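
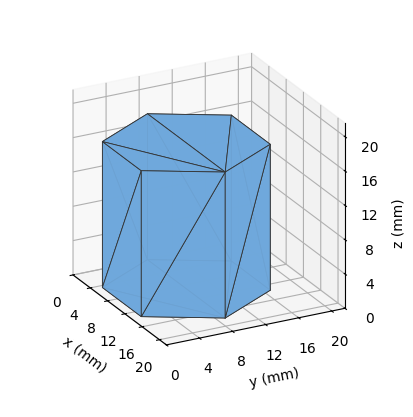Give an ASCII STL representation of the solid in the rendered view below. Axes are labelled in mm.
Reading the render: the shape is a regular 6-sided prism (a cylinder approximated with 6 flat sides), circumscribed radius ≈ 9 mm, height ≈ 17 mm (dimensions read to the nearest mm from the axis ticks). For the STL, each face is triangulated and given an outward normal.

solid part
  facet normal 0.0000 0.0000 -1.0000
    outer loop
      vertex 4.5 16.8 0.0
      vertex 13.5 16.8 0.0
      vertex 18.0 9.0 0.0
    endloop
  endfacet
  facet normal 0.0000 0.0000 -1.0000
    outer loop
      vertex 0.0 9.0 0.0
      vertex 4.5 16.8 0.0
      vertex 18.0 9.0 0.0
    endloop
  endfacet
  facet normal 0.0000 0.0000 -1.0000
    outer loop
      vertex 4.5 1.2 0.0
      vertex 0.0 9.0 0.0
      vertex 18.0 9.0 0.0
    endloop
  endfacet
  facet normal 0.0000 0.0000 -1.0000
    outer loop
      vertex 13.5 1.2 0.0
      vertex 4.5 1.2 0.0
      vertex 18.0 9.0 0.0
    endloop
  endfacet
  facet normal 0.0000 0.0000 1.0000
    outer loop
      vertex 18.0 9.0 17.0
      vertex 13.5 16.8 17.0
      vertex 4.5 16.8 17.0
    endloop
  endfacet
  facet normal 0.0000 0.0000 1.0000
    outer loop
      vertex 18.0 9.0 17.0
      vertex 4.5 16.8 17.0
      vertex 0.0 9.0 17.0
    endloop
  endfacet
  facet normal 0.0000 0.0000 1.0000
    outer loop
      vertex 18.0 9.0 17.0
      vertex 0.0 9.0 17.0
      vertex 4.5 1.2 17.0
    endloop
  endfacet
  facet normal 0.0000 0.0000 1.0000
    outer loop
      vertex 18.0 9.0 17.0
      vertex 4.5 1.2 17.0
      vertex 13.5 1.2 17.0
    endloop
  endfacet
  facet normal 0.8662 0.4997 0.0000
    outer loop
      vertex 18.0 9.0 0.0
      vertex 13.5 16.8 0.0
      vertex 13.5 16.8 17.0
    endloop
  endfacet
  facet normal 0.8662 0.4997 0.0000
    outer loop
      vertex 18.0 9.0 0.0
      vertex 13.5 16.8 17.0
      vertex 18.0 9.0 17.0
    endloop
  endfacet
  facet normal 0.0000 1.0000 0.0000
    outer loop
      vertex 13.5 16.8 0.0
      vertex 4.5 16.8 0.0
      vertex 4.5 16.8 17.0
    endloop
  endfacet
  facet normal 0.0000 1.0000 0.0000
    outer loop
      vertex 13.5 16.8 0.0
      vertex 4.5 16.8 17.0
      vertex 13.5 16.8 17.0
    endloop
  endfacet
  facet normal -0.8662 0.4997 0.0000
    outer loop
      vertex 4.5 16.8 0.0
      vertex 0.0 9.0 0.0
      vertex 0.0 9.0 17.0
    endloop
  endfacet
  facet normal -0.8662 0.4997 0.0000
    outer loop
      vertex 4.5 16.8 0.0
      vertex 0.0 9.0 17.0
      vertex 4.5 16.8 17.0
    endloop
  endfacet
  facet normal -0.8662 -0.4997 0.0000
    outer loop
      vertex 0.0 9.0 0.0
      vertex 4.5 1.2 0.0
      vertex 4.5 1.2 17.0
    endloop
  endfacet
  facet normal -0.8662 -0.4997 0.0000
    outer loop
      vertex 0.0 9.0 0.0
      vertex 4.5 1.2 17.0
      vertex 0.0 9.0 17.0
    endloop
  endfacet
  facet normal 0.0000 -1.0000 0.0000
    outer loop
      vertex 4.5 1.2 0.0
      vertex 13.5 1.2 0.0
      vertex 13.5 1.2 17.0
    endloop
  endfacet
  facet normal 0.0000 -1.0000 0.0000
    outer loop
      vertex 4.5 1.2 0.0
      vertex 13.5 1.2 17.0
      vertex 4.5 1.2 17.0
    endloop
  endfacet
  facet normal 0.8662 -0.4997 0.0000
    outer loop
      vertex 13.5 1.2 0.0
      vertex 18.0 9.0 0.0
      vertex 18.0 9.0 17.0
    endloop
  endfacet
  facet normal 0.8662 -0.4997 0.0000
    outer loop
      vertex 13.5 1.2 0.0
      vertex 18.0 9.0 17.0
      vertex 13.5 1.2 17.0
    endloop
  endfacet
endsolid part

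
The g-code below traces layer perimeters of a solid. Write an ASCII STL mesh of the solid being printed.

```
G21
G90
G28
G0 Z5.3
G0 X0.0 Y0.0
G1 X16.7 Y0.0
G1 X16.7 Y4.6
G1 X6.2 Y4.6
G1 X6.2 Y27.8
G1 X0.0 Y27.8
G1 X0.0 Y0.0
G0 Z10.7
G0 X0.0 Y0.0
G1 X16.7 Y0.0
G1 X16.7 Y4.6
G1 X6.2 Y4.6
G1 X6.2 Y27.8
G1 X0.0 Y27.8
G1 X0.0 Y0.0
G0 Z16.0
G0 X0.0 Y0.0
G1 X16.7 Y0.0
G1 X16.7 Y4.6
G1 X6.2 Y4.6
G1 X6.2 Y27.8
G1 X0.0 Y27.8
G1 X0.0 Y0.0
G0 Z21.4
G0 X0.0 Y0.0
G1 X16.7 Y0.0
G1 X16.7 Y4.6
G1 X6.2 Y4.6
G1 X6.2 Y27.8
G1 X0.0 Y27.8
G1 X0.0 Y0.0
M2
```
solid part
  facet normal 0.0000 0.0000 -1.0000
    outer loop
      vertex 16.7 4.6 0.0
      vertex 16.7 0.0 0.0
      vertex 0.0 0.0 0.0
    endloop
  endfacet
  facet normal 0.0000 0.0000 -1.0000
    outer loop
      vertex 6.2 4.6 0.0
      vertex 16.7 4.6 0.0
      vertex 0.0 0.0 0.0
    endloop
  endfacet
  facet normal 0.0000 0.0000 -1.0000
    outer loop
      vertex 6.2 27.8 0.0
      vertex 6.2 4.6 0.0
      vertex 0.0 0.0 0.0
    endloop
  endfacet
  facet normal 0.0000 0.0000 -1.0000
    outer loop
      vertex 0.0 27.8 0.0
      vertex 6.2 27.8 0.0
      vertex 0.0 0.0 0.0
    endloop
  endfacet
  facet normal 0.0000 0.0000 1.0000
    outer loop
      vertex 0.0 0.0 21.4
      vertex 16.7 0.0 21.4
      vertex 16.7 4.6 21.4
    endloop
  endfacet
  facet normal 0.0000 0.0000 1.0000
    outer loop
      vertex 0.0 0.0 21.4
      vertex 16.7 4.6 21.4
      vertex 6.2 4.6 21.4
    endloop
  endfacet
  facet normal 0.0000 0.0000 1.0000
    outer loop
      vertex 0.0 0.0 21.4
      vertex 6.2 4.6 21.4
      vertex 6.2 27.8 21.4
    endloop
  endfacet
  facet normal 0.0000 0.0000 1.0000
    outer loop
      vertex 0.0 0.0 21.4
      vertex 6.2 27.8 21.4
      vertex 0.0 27.8 21.4
    endloop
  endfacet
  facet normal 0.0000 -1.0000 0.0000
    outer loop
      vertex 0.0 0.0 0.0
      vertex 16.7 0.0 0.0
      vertex 16.7 0.0 21.4
    endloop
  endfacet
  facet normal 0.0000 -1.0000 0.0000
    outer loop
      vertex 0.0 0.0 0.0
      vertex 16.7 0.0 21.4
      vertex 0.0 0.0 21.4
    endloop
  endfacet
  facet normal 1.0000 0.0000 0.0000
    outer loop
      vertex 16.7 0.0 0.0
      vertex 16.7 4.6 0.0
      vertex 16.7 4.6 21.4
    endloop
  endfacet
  facet normal 1.0000 0.0000 0.0000
    outer loop
      vertex 16.7 0.0 0.0
      vertex 16.7 4.6 21.4
      vertex 16.7 0.0 21.4
    endloop
  endfacet
  facet normal 0.0000 1.0000 0.0000
    outer loop
      vertex 16.7 4.6 0.0
      vertex 6.2 4.6 0.0
      vertex 6.2 4.6 21.4
    endloop
  endfacet
  facet normal 0.0000 1.0000 0.0000
    outer loop
      vertex 16.7 4.6 0.0
      vertex 6.2 4.6 21.4
      vertex 16.7 4.6 21.4
    endloop
  endfacet
  facet normal 1.0000 0.0000 0.0000
    outer loop
      vertex 6.2 4.6 0.0
      vertex 6.2 27.8 0.0
      vertex 6.2 27.8 21.4
    endloop
  endfacet
  facet normal 1.0000 0.0000 0.0000
    outer loop
      vertex 6.2 4.6 0.0
      vertex 6.2 27.8 21.4
      vertex 6.2 4.6 21.4
    endloop
  endfacet
  facet normal 0.0000 1.0000 0.0000
    outer loop
      vertex 6.2 27.8 0.0
      vertex 0.0 27.8 0.0
      vertex 0.0 27.8 21.4
    endloop
  endfacet
  facet normal 0.0000 1.0000 0.0000
    outer loop
      vertex 6.2 27.8 0.0
      vertex 0.0 27.8 21.4
      vertex 6.2 27.8 21.4
    endloop
  endfacet
  facet normal -1.0000 0.0000 0.0000
    outer loop
      vertex 0.0 27.8 0.0
      vertex 0.0 0.0 0.0
      vertex 0.0 0.0 21.4
    endloop
  endfacet
  facet normal -1.0000 0.0000 0.0000
    outer loop
      vertex 0.0 27.8 0.0
      vertex 0.0 0.0 21.4
      vertex 0.0 27.8 21.4
    endloop
  endfacet
endsolid part

The G0 Z moves step by Δz≈5.3 mm. Every layer's G1 loop is the same polygon, so the solid is a straight extrusion of it from z=0 to z≈21.4. Closing with flat bottom and top caps and triangulating gives 20 facets — an L-shaped prism: outer 16.7 × 27.8 mm, arm thicknesses ≈ 4.6 mm (horizontal) and 6.2 mm (vertical), extruded 21.4 mm in z.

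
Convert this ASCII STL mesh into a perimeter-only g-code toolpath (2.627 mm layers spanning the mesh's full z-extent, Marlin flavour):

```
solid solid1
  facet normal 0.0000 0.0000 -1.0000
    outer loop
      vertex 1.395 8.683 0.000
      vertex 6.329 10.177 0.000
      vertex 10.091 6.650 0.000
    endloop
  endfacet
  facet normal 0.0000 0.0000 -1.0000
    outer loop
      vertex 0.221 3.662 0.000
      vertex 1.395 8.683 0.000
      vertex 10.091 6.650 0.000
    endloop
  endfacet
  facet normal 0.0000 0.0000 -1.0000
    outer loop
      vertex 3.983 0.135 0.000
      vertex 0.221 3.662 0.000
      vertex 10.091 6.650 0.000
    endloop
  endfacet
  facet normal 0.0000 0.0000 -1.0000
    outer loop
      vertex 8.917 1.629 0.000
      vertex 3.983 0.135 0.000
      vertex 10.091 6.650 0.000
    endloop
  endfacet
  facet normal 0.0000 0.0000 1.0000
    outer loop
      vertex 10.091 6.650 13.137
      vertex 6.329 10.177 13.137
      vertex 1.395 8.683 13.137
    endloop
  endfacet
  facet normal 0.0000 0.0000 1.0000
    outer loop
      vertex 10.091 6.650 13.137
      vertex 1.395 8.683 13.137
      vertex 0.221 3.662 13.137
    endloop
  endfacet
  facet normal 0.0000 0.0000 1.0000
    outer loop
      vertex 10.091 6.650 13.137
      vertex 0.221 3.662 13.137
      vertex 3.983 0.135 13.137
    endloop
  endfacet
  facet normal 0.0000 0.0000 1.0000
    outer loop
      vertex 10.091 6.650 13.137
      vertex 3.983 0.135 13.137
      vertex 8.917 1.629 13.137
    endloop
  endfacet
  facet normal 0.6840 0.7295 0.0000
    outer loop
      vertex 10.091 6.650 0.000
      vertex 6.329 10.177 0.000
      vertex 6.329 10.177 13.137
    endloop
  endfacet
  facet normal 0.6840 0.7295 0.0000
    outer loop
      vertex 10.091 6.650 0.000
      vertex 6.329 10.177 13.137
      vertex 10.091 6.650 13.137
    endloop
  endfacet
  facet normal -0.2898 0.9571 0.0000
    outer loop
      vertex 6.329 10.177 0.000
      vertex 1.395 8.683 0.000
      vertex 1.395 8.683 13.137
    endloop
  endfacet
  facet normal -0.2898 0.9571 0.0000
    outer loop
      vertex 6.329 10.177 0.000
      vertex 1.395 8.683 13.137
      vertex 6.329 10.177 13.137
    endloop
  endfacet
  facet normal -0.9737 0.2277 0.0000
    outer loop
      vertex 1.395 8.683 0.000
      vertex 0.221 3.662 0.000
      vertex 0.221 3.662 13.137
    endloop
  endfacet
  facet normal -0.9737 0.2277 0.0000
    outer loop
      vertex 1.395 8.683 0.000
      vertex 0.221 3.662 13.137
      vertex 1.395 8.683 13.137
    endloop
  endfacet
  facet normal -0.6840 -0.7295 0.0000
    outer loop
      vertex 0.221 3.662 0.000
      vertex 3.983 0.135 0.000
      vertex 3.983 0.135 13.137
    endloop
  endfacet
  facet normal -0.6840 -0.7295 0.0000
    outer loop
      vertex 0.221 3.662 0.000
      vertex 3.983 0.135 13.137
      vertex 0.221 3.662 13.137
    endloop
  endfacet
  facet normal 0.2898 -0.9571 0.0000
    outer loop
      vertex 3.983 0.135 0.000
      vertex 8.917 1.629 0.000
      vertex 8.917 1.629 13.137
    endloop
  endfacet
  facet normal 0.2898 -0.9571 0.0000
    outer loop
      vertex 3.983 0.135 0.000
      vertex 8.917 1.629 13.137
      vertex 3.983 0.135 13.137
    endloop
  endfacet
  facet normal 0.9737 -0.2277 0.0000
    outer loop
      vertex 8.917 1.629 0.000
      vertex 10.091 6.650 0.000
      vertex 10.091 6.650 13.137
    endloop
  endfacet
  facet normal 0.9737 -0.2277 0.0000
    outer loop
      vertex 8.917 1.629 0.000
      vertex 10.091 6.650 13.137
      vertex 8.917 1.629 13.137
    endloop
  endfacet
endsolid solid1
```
; perimeter-only toolpath
G21 ; units = mm
G90 ; absolute positioning
G28 ; home
; layer 1
G0 Z2.627
G0 X10.091 Y6.650
G1 X6.329 Y10.177
G1 X1.395 Y8.683
G1 X0.221 Y3.662
G1 X3.983 Y0.135
G1 X8.917 Y1.629
G1 X10.091 Y6.650
; layer 2
G0 Z5.255
G0 X10.091 Y6.650
G1 X6.329 Y10.177
G1 X1.395 Y8.683
G1 X0.221 Y3.662
G1 X3.983 Y0.135
G1 X8.917 Y1.629
G1 X10.091 Y6.650
; layer 3
G0 Z7.882
G0 X10.091 Y6.650
G1 X6.329 Y10.177
G1 X1.395 Y8.683
G1 X0.221 Y3.662
G1 X3.983 Y0.135
G1 X8.917 Y1.629
G1 X10.091 Y6.650
; layer 4
G0 Z10.510
G0 X10.091 Y6.650
G1 X6.329 Y10.177
G1 X1.395 Y8.683
G1 X0.221 Y3.662
G1 X3.983 Y0.135
G1 X8.917 Y1.629
G1 X10.091 Y6.650
; layer 5
G0 Z13.137
G0 X10.091 Y6.650
G1 X6.329 Y10.177
G1 X1.395 Y8.683
G1 X0.221 Y3.662
G1 X3.983 Y0.135
G1 X8.917 Y1.629
G1 X10.091 Y6.650
M2 ; end

The solid is a regular 6-sided prism (a cylinder approximated with 6 flat sides), circumscribed radius ≈ 5.16 mm, height ≈ 13.1 mm. Slicing at Δz = 2.627 mm — 5 equal slices spanning the solid's height, so layer i sits at z = i·h/5 — gives 5 non-empty perimeters. Each is a 6-segment closed polygon; G0 lifts to the layer z and rapids to the start vertex, then G1 traces the edges.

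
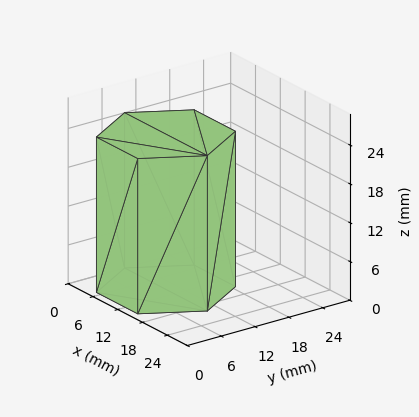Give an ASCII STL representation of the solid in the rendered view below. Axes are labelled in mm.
Reading the render: the shape is a regular 6-sided prism (a cylinder approximated with 6 flat sides), circumscribed radius ≈ 10 mm, height ≈ 24 mm (dimensions read to the nearest mm from the axis ticks). For the STL, each face is triangulated and given an outward normal.

solid part
  facet normal 0.0000 0.0000 -1.0000
    outer loop
      vertex 5.00 18.66 0.00
      vertex 15.00 18.66 0.00
      vertex 20.00 10.00 0.00
    endloop
  endfacet
  facet normal 0.0000 0.0000 -1.0000
    outer loop
      vertex 0.00 10.00 0.00
      vertex 5.00 18.66 0.00
      vertex 20.00 10.00 0.00
    endloop
  endfacet
  facet normal 0.0000 0.0000 -1.0000
    outer loop
      vertex 5.00 1.34 0.00
      vertex 0.00 10.00 0.00
      vertex 20.00 10.00 0.00
    endloop
  endfacet
  facet normal 0.0000 0.0000 -1.0000
    outer loop
      vertex 15.00 1.34 0.00
      vertex 5.00 1.34 0.00
      vertex 20.00 10.00 0.00
    endloop
  endfacet
  facet normal 0.0000 0.0000 1.0000
    outer loop
      vertex 20.00 10.00 24.00
      vertex 15.00 18.66 24.00
      vertex 5.00 18.66 24.00
    endloop
  endfacet
  facet normal 0.0000 0.0000 1.0000
    outer loop
      vertex 20.00 10.00 24.00
      vertex 5.00 18.66 24.00
      vertex 0.00 10.00 24.00
    endloop
  endfacet
  facet normal 0.0000 0.0000 1.0000
    outer loop
      vertex 20.00 10.00 24.00
      vertex 0.00 10.00 24.00
      vertex 5.00 1.34 24.00
    endloop
  endfacet
  facet normal 0.0000 0.0000 1.0000
    outer loop
      vertex 20.00 10.00 24.00
      vertex 5.00 1.34 24.00
      vertex 15.00 1.34 24.00
    endloop
  endfacet
  facet normal 0.8660 0.5000 0.0000
    outer loop
      vertex 20.00 10.00 0.00
      vertex 15.00 18.66 0.00
      vertex 15.00 18.66 24.00
    endloop
  endfacet
  facet normal 0.8660 0.5000 0.0000
    outer loop
      vertex 20.00 10.00 0.00
      vertex 15.00 18.66 24.00
      vertex 20.00 10.00 24.00
    endloop
  endfacet
  facet normal 0.0000 1.0000 0.0000
    outer loop
      vertex 15.00 18.66 0.00
      vertex 5.00 18.66 0.00
      vertex 5.00 18.66 24.00
    endloop
  endfacet
  facet normal 0.0000 1.0000 0.0000
    outer loop
      vertex 15.00 18.66 0.00
      vertex 5.00 18.66 24.00
      vertex 15.00 18.66 24.00
    endloop
  endfacet
  facet normal -0.8660 0.5000 0.0000
    outer loop
      vertex 5.00 18.66 0.00
      vertex 0.00 10.00 0.00
      vertex 0.00 10.00 24.00
    endloop
  endfacet
  facet normal -0.8660 0.5000 0.0000
    outer loop
      vertex 5.00 18.66 0.00
      vertex 0.00 10.00 24.00
      vertex 5.00 18.66 24.00
    endloop
  endfacet
  facet normal -0.8660 -0.5000 0.0000
    outer loop
      vertex 0.00 10.00 0.00
      vertex 5.00 1.34 0.00
      vertex 5.00 1.34 24.00
    endloop
  endfacet
  facet normal -0.8660 -0.5000 0.0000
    outer loop
      vertex 0.00 10.00 0.00
      vertex 5.00 1.34 24.00
      vertex 0.00 10.00 24.00
    endloop
  endfacet
  facet normal 0.0000 -1.0000 0.0000
    outer loop
      vertex 5.00 1.34 0.00
      vertex 15.00 1.34 0.00
      vertex 15.00 1.34 24.00
    endloop
  endfacet
  facet normal 0.0000 -1.0000 0.0000
    outer loop
      vertex 5.00 1.34 0.00
      vertex 15.00 1.34 24.00
      vertex 5.00 1.34 24.00
    endloop
  endfacet
  facet normal 0.8660 -0.5000 0.0000
    outer loop
      vertex 15.00 1.34 0.00
      vertex 20.00 10.00 0.00
      vertex 20.00 10.00 24.00
    endloop
  endfacet
  facet normal 0.8660 -0.5000 0.0000
    outer loop
      vertex 15.00 1.34 0.00
      vertex 20.00 10.00 24.00
      vertex 15.00 1.34 24.00
    endloop
  endfacet
endsolid part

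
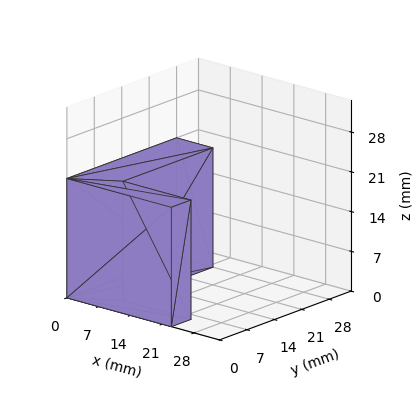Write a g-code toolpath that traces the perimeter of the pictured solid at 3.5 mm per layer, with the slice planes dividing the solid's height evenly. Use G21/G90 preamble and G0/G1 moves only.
Reading the render: the shape is an L-shaped prism: outer 23 × 28 mm, arm thicknesses ≈ 5 mm (horizontal) and 8 mm (vertical), extruded 21 mm in z (dimensions read to the nearest mm from the axis ticks). For the g-code, the solid's height is divided into equal slices at the stated Δz and each level perimeter traced with G1 moves after a G0 lift.

; perimeter-only toolpath
G21 ; units = mm
G90 ; absolute positioning
G28 ; home
; layer 1
G0 Z3.5
G0 X0.0 Y0.0
G1 X23.0 Y0.0
G1 X23.0 Y5.0
G1 X8.0 Y5.0
G1 X8.0 Y28.0
G1 X0.0 Y28.0
G1 X0.0 Y0.0
; layer 2
G0 Z7.0
G0 X0.0 Y0.0
G1 X23.0 Y0.0
G1 X23.0 Y5.0
G1 X8.0 Y5.0
G1 X8.0 Y28.0
G1 X0.0 Y28.0
G1 X0.0 Y0.0
; layer 3
G0 Z10.5
G0 X0.0 Y0.0
G1 X23.0 Y0.0
G1 X23.0 Y5.0
G1 X8.0 Y5.0
G1 X8.0 Y28.0
G1 X0.0 Y28.0
G1 X0.0 Y0.0
; layer 4
G0 Z14.0
G0 X0.0 Y0.0
G1 X23.0 Y0.0
G1 X23.0 Y5.0
G1 X8.0 Y5.0
G1 X8.0 Y28.0
G1 X0.0 Y28.0
G1 X0.0 Y0.0
; layer 5
G0 Z17.5
G0 X0.0 Y0.0
G1 X23.0 Y0.0
G1 X23.0 Y5.0
G1 X8.0 Y5.0
G1 X8.0 Y28.0
G1 X0.0 Y28.0
G1 X0.0 Y0.0
; layer 6
G0 Z21.0
G0 X0.0 Y0.0
G1 X23.0 Y0.0
G1 X23.0 Y5.0
G1 X8.0 Y5.0
G1 X8.0 Y28.0
G1 X0.0 Y28.0
G1 X0.0 Y0.0
M2 ; end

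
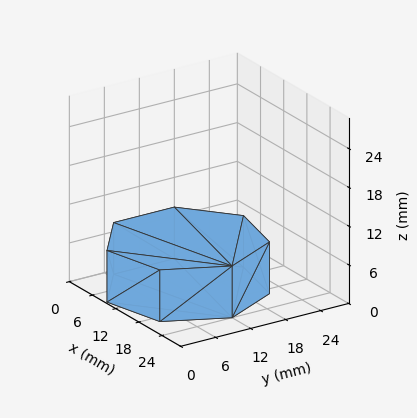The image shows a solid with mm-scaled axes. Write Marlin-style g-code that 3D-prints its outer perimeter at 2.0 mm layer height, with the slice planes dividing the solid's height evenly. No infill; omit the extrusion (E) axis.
Reading the render: the shape is a regular 7-sided prism (a cylinder approximated with 7 flat sides), circumscribed radius ≈ 12 mm, height ≈ 8 mm (dimensions read to the nearest mm from the axis ticks). For the g-code, the solid's height is divided into equal slices at the stated Δz and each level perimeter traced with G1 moves after a G0 lift.

; perimeter-only toolpath
G21 ; units = mm
G90 ; absolute positioning
G28 ; home
; layer 1
G0 Z2.0
G0 X24.0 Y12.0
G1 X19.5 Y21.4
G1 X9.3 Y23.7
G1 X1.2 Y17.2
G1 X1.2 Y6.8
G1 X9.3 Y0.3
G1 X19.5 Y2.6
G1 X24.0 Y12.0
; layer 2
G0 Z4.0
G0 X24.0 Y12.0
G1 X19.5 Y21.4
G1 X9.3 Y23.7
G1 X1.2 Y17.2
G1 X1.2 Y6.8
G1 X9.3 Y0.3
G1 X19.5 Y2.6
G1 X24.0 Y12.0
; layer 3
G0 Z6.0
G0 X24.0 Y12.0
G1 X19.5 Y21.4
G1 X9.3 Y23.7
G1 X1.2 Y17.2
G1 X1.2 Y6.8
G1 X9.3 Y0.3
G1 X19.5 Y2.6
G1 X24.0 Y12.0
; layer 4
G0 Z8.0
G0 X24.0 Y12.0
G1 X19.5 Y21.4
G1 X9.3 Y23.7
G1 X1.2 Y17.2
G1 X1.2 Y6.8
G1 X9.3 Y0.3
G1 X19.5 Y2.6
G1 X24.0 Y12.0
M2 ; end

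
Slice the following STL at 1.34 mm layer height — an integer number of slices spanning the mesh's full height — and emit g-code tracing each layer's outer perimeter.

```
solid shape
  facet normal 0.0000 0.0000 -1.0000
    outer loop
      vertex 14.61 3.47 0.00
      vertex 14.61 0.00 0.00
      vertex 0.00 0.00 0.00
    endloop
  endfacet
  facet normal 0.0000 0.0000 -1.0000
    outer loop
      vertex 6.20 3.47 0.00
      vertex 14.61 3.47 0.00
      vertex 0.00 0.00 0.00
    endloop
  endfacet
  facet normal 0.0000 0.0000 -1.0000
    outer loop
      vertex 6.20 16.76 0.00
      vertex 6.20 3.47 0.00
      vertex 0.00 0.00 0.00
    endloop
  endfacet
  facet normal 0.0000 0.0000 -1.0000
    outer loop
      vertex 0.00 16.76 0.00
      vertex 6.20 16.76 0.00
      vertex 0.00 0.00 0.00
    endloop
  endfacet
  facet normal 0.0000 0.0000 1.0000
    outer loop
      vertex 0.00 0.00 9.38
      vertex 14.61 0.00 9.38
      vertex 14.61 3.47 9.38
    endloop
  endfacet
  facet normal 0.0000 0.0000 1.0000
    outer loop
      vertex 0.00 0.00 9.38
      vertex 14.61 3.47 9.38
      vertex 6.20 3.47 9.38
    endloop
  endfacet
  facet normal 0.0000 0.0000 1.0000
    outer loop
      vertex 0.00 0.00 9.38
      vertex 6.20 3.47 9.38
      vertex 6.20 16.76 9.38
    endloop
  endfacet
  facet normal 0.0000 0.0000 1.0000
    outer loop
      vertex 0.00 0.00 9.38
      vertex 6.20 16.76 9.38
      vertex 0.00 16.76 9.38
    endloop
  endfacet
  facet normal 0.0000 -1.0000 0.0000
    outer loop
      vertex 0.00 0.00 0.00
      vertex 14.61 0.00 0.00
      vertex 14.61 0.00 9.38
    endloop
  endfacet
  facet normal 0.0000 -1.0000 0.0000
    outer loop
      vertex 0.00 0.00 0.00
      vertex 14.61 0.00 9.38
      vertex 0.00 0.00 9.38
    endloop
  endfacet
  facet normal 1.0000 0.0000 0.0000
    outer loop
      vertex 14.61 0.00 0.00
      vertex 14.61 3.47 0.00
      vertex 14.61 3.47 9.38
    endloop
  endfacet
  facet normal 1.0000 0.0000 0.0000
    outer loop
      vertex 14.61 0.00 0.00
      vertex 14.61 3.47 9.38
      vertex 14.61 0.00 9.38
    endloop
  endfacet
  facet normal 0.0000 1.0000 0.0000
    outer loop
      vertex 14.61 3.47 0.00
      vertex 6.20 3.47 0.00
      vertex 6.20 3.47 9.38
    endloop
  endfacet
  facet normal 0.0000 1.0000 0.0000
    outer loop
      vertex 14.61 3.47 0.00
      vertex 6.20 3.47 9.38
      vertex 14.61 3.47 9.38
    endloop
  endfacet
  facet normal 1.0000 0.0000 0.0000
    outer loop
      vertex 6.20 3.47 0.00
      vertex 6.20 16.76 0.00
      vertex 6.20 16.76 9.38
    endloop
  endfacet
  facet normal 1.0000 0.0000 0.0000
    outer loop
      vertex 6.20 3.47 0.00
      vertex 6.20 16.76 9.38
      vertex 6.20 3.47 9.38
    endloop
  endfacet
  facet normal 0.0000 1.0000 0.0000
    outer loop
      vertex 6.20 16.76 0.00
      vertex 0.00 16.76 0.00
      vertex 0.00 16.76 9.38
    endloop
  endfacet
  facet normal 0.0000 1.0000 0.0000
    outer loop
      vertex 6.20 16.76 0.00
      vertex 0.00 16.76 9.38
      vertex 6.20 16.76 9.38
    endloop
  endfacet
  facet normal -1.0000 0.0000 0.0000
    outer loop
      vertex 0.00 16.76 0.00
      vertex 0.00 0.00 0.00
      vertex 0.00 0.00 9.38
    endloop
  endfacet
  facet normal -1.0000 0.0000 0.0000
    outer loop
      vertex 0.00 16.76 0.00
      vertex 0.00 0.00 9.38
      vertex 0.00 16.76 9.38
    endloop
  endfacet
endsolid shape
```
; perimeter-only toolpath
G21 ; units = mm
G90 ; absolute positioning
G28 ; home
; layer 1
G0 Z1.34
G0 X0.00 Y0.00
G1 X14.61 Y0.00
G1 X14.61 Y3.47
G1 X6.20 Y3.47
G1 X6.20 Y16.76
G1 X0.00 Y16.76
G1 X0.00 Y0.00
; layer 2
G0 Z2.68
G0 X0.00 Y0.00
G1 X14.61 Y0.00
G1 X14.61 Y3.47
G1 X6.20 Y3.47
G1 X6.20 Y16.76
G1 X0.00 Y16.76
G1 X0.00 Y0.00
; layer 3
G0 Z4.02
G0 X0.00 Y0.00
G1 X14.61 Y0.00
G1 X14.61 Y3.47
G1 X6.20 Y3.47
G1 X6.20 Y16.76
G1 X0.00 Y16.76
G1 X0.00 Y0.00
; layer 4
G0 Z5.36
G0 X0.00 Y0.00
G1 X14.61 Y0.00
G1 X14.61 Y3.47
G1 X6.20 Y3.47
G1 X6.20 Y16.76
G1 X0.00 Y16.76
G1 X0.00 Y0.00
; layer 5
G0 Z6.70
G0 X0.00 Y0.00
G1 X14.61 Y0.00
G1 X14.61 Y3.47
G1 X6.20 Y3.47
G1 X6.20 Y16.76
G1 X0.00 Y16.76
G1 X0.00 Y0.00
; layer 6
G0 Z8.04
G0 X0.00 Y0.00
G1 X14.61 Y0.00
G1 X14.61 Y3.47
G1 X6.20 Y3.47
G1 X6.20 Y16.76
G1 X0.00 Y16.76
G1 X0.00 Y0.00
; layer 7
G0 Z9.38
G0 X0.00 Y0.00
G1 X14.61 Y0.00
G1 X14.61 Y3.47
G1 X6.20 Y3.47
G1 X6.20 Y16.76
G1 X0.00 Y16.76
G1 X0.00 Y0.00
M2 ; end

The solid is an L-shaped prism: outer 14.6 × 16.8 mm, arm thicknesses ≈ 3.47 mm (horizontal) and 6.2 mm (vertical), extruded 9.38 mm in z. Slicing at Δz = 1.34 mm — 7 equal slices spanning the solid's height, so layer i sits at z = i·h/7 — gives 7 non-empty perimeters. Each is a 6-segment closed polygon; G0 lifts to the layer z and rapids to the start vertex, then G1 traces the edges.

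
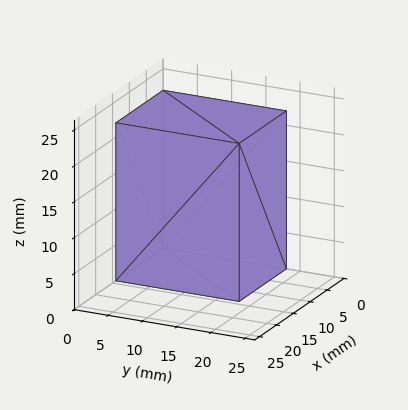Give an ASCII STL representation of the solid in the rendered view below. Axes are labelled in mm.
Reading the render: the shape is a rectangular box, roughly 14 × 18 mm footprint and 22 mm tall (dimensions read to the nearest mm from the axis ticks). For the STL, each face is triangulated and given an outward normal.

solid part
  facet normal 0.0000 0.0000 -1.0000
    outer loop
      vertex 14.0 18.0 0.0
      vertex 14.0 0.0 0.0
      vertex 0.0 0.0 0.0
    endloop
  endfacet
  facet normal 0.0000 0.0000 -1.0000
    outer loop
      vertex 0.0 18.0 0.0
      vertex 14.0 18.0 0.0
      vertex 0.0 0.0 0.0
    endloop
  endfacet
  facet normal 0.0000 0.0000 1.0000
    outer loop
      vertex 0.0 0.0 22.0
      vertex 14.0 0.0 22.0
      vertex 14.0 18.0 22.0
    endloop
  endfacet
  facet normal 0.0000 0.0000 1.0000
    outer loop
      vertex 0.0 0.0 22.0
      vertex 14.0 18.0 22.0
      vertex 0.0 18.0 22.0
    endloop
  endfacet
  facet normal 0.0000 -1.0000 0.0000
    outer loop
      vertex 0.0 0.0 0.0
      vertex 14.0 0.0 0.0
      vertex 14.0 0.0 22.0
    endloop
  endfacet
  facet normal 0.0000 -1.0000 0.0000
    outer loop
      vertex 0.0 0.0 0.0
      vertex 14.0 0.0 22.0
      vertex 0.0 0.0 22.0
    endloop
  endfacet
  facet normal 0.0000 1.0000 0.0000
    outer loop
      vertex 14.0 18.0 22.0
      vertex 14.0 18.0 0.0
      vertex 0.0 18.0 0.0
    endloop
  endfacet
  facet normal 0.0000 1.0000 0.0000
    outer loop
      vertex 0.0 18.0 22.0
      vertex 14.0 18.0 22.0
      vertex 0.0 18.0 0.0
    endloop
  endfacet
  facet normal -1.0000 0.0000 0.0000
    outer loop
      vertex 0.0 18.0 22.0
      vertex 0.0 18.0 0.0
      vertex 0.0 0.0 0.0
    endloop
  endfacet
  facet normal -1.0000 0.0000 0.0000
    outer loop
      vertex 0.0 0.0 22.0
      vertex 0.0 18.0 22.0
      vertex 0.0 0.0 0.0
    endloop
  endfacet
  facet normal 1.0000 0.0000 0.0000
    outer loop
      vertex 14.0 0.0 0.0
      vertex 14.0 18.0 0.0
      vertex 14.0 18.0 22.0
    endloop
  endfacet
  facet normal 1.0000 0.0000 0.0000
    outer loop
      vertex 14.0 0.0 0.0
      vertex 14.0 18.0 22.0
      vertex 14.0 0.0 22.0
    endloop
  endfacet
endsolid part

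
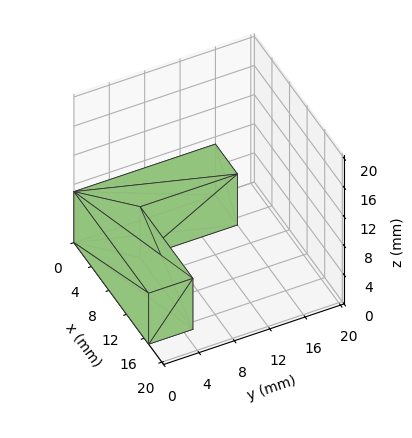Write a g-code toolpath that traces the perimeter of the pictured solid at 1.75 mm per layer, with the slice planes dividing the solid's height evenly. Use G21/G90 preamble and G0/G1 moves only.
Reading the render: the shape is an L-shaped prism: outer 17 × 16 mm, arm thicknesses ≈ 5 mm (horizontal) and 5 mm (vertical), extruded 7 mm in z (dimensions read to the nearest mm from the axis ticks). For the g-code, the solid's height is divided into equal slices at the stated Δz and each level perimeter traced with G1 moves after a G0 lift.

; perimeter-only toolpath
G21 ; units = mm
G90 ; absolute positioning
G28 ; home
; layer 1
G0 Z1.75
G0 X0.00 Y0.00
G1 X17.00 Y0.00
G1 X17.00 Y5.00
G1 X5.00 Y5.00
G1 X5.00 Y16.00
G1 X0.00 Y16.00
G1 X0.00 Y0.00
; layer 2
G0 Z3.50
G0 X0.00 Y0.00
G1 X17.00 Y0.00
G1 X17.00 Y5.00
G1 X5.00 Y5.00
G1 X5.00 Y16.00
G1 X0.00 Y16.00
G1 X0.00 Y0.00
; layer 3
G0 Z5.25
G0 X0.00 Y0.00
G1 X17.00 Y0.00
G1 X17.00 Y5.00
G1 X5.00 Y5.00
G1 X5.00 Y16.00
G1 X0.00 Y16.00
G1 X0.00 Y0.00
; layer 4
G0 Z7.00
G0 X0.00 Y0.00
G1 X17.00 Y0.00
G1 X17.00 Y5.00
G1 X5.00 Y5.00
G1 X5.00 Y16.00
G1 X0.00 Y16.00
G1 X0.00 Y0.00
M2 ; end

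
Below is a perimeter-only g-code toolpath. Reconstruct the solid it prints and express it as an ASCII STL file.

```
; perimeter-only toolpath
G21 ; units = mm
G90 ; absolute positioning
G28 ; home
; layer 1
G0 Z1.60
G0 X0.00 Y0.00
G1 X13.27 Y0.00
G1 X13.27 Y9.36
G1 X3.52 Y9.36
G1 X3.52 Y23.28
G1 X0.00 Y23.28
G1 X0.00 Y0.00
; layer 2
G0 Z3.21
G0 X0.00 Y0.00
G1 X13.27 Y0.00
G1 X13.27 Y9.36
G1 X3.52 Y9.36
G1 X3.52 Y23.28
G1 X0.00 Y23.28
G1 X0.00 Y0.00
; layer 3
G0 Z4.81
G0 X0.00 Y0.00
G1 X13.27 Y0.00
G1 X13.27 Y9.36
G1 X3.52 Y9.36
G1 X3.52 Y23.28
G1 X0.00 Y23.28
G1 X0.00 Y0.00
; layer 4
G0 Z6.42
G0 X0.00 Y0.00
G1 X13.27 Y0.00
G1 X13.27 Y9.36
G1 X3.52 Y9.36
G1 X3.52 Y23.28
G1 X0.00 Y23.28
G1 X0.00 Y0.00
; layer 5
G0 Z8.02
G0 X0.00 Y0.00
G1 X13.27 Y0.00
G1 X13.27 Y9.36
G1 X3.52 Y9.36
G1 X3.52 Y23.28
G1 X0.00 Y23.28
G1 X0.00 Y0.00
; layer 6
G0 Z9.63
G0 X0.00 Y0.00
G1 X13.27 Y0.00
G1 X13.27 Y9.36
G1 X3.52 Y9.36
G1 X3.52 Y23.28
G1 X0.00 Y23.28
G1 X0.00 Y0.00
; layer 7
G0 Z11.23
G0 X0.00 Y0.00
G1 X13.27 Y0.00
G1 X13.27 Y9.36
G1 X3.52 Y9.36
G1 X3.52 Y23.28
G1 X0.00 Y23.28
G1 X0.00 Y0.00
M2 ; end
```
solid part
  facet normal 0.0000 0.0000 -1.0000
    outer loop
      vertex 13.27 9.36 0.00
      vertex 13.27 0.00 0.00
      vertex 0.00 0.00 0.00
    endloop
  endfacet
  facet normal 0.0000 0.0000 -1.0000
    outer loop
      vertex 3.52 9.36 0.00
      vertex 13.27 9.36 0.00
      vertex 0.00 0.00 0.00
    endloop
  endfacet
  facet normal 0.0000 0.0000 -1.0000
    outer loop
      vertex 3.52 23.28 0.00
      vertex 3.52 9.36 0.00
      vertex 0.00 0.00 0.00
    endloop
  endfacet
  facet normal 0.0000 0.0000 -1.0000
    outer loop
      vertex 0.00 23.28 0.00
      vertex 3.52 23.28 0.00
      vertex 0.00 0.00 0.00
    endloop
  endfacet
  facet normal 0.0000 0.0000 1.0000
    outer loop
      vertex 0.00 0.00 11.23
      vertex 13.27 0.00 11.23
      vertex 13.27 9.36 11.23
    endloop
  endfacet
  facet normal 0.0000 0.0000 1.0000
    outer loop
      vertex 0.00 0.00 11.23
      vertex 13.27 9.36 11.23
      vertex 3.52 9.36 11.23
    endloop
  endfacet
  facet normal 0.0000 0.0000 1.0000
    outer loop
      vertex 0.00 0.00 11.23
      vertex 3.52 9.36 11.23
      vertex 3.52 23.28 11.23
    endloop
  endfacet
  facet normal 0.0000 0.0000 1.0000
    outer loop
      vertex 0.00 0.00 11.23
      vertex 3.52 23.28 11.23
      vertex 0.00 23.28 11.23
    endloop
  endfacet
  facet normal 0.0000 -1.0000 0.0000
    outer loop
      vertex 0.00 0.00 0.00
      vertex 13.27 0.00 0.00
      vertex 13.27 0.00 11.23
    endloop
  endfacet
  facet normal 0.0000 -1.0000 0.0000
    outer loop
      vertex 0.00 0.00 0.00
      vertex 13.27 0.00 11.23
      vertex 0.00 0.00 11.23
    endloop
  endfacet
  facet normal 1.0000 0.0000 0.0000
    outer loop
      vertex 13.27 0.00 0.00
      vertex 13.27 9.36 0.00
      vertex 13.27 9.36 11.23
    endloop
  endfacet
  facet normal 1.0000 0.0000 0.0000
    outer loop
      vertex 13.27 0.00 0.00
      vertex 13.27 9.36 11.23
      vertex 13.27 0.00 11.23
    endloop
  endfacet
  facet normal 0.0000 1.0000 0.0000
    outer loop
      vertex 13.27 9.36 0.00
      vertex 3.52 9.36 0.00
      vertex 3.52 9.36 11.23
    endloop
  endfacet
  facet normal 0.0000 1.0000 0.0000
    outer loop
      vertex 13.27 9.36 0.00
      vertex 3.52 9.36 11.23
      vertex 13.27 9.36 11.23
    endloop
  endfacet
  facet normal 1.0000 0.0000 0.0000
    outer loop
      vertex 3.52 9.36 0.00
      vertex 3.52 23.28 0.00
      vertex 3.52 23.28 11.23
    endloop
  endfacet
  facet normal 1.0000 0.0000 0.0000
    outer loop
      vertex 3.52 9.36 0.00
      vertex 3.52 23.28 11.23
      vertex 3.52 9.36 11.23
    endloop
  endfacet
  facet normal 0.0000 1.0000 0.0000
    outer loop
      vertex 3.52 23.28 0.00
      vertex 0.00 23.28 0.00
      vertex 0.00 23.28 11.23
    endloop
  endfacet
  facet normal 0.0000 1.0000 0.0000
    outer loop
      vertex 3.52 23.28 0.00
      vertex 0.00 23.28 11.23
      vertex 3.52 23.28 11.23
    endloop
  endfacet
  facet normal -1.0000 0.0000 0.0000
    outer loop
      vertex 0.00 23.28 0.00
      vertex 0.00 0.00 0.00
      vertex 0.00 0.00 11.23
    endloop
  endfacet
  facet normal -1.0000 0.0000 0.0000
    outer loop
      vertex 0.00 23.28 0.00
      vertex 0.00 0.00 11.23
      vertex 0.00 23.28 11.23
    endloop
  endfacet
endsolid part

The G0 Z moves step by Δz≈1.60 mm. Every layer's G1 loop is the same polygon, so the solid is a straight extrusion of it from z=0 to z≈11.2. Closing with flat bottom and top caps and triangulating gives 20 facets — an L-shaped prism: outer 13.3 × 23.3 mm, arm thicknesses ≈ 9.36 mm (horizontal) and 3.52 mm (vertical), extruded 11.2 mm in z.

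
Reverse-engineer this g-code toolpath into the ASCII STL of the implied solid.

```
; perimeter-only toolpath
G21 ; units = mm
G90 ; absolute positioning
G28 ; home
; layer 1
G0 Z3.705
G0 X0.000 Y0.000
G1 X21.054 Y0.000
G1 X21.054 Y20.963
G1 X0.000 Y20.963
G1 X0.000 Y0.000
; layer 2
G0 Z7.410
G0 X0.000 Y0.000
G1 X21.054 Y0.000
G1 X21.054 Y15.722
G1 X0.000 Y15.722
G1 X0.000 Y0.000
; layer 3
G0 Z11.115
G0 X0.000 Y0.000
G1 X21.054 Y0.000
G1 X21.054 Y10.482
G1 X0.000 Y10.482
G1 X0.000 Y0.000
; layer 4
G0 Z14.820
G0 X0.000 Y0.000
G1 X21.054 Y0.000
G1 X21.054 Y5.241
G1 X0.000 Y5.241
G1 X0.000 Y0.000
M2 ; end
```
solid part
  facet normal 0.0000 0.0000 -1.0000
    outer loop
      vertex 21.054 26.204 0.000
      vertex 21.054 0.000 0.000
      vertex 0.000 0.000 0.000
    endloop
  endfacet
  facet normal 0.0000 0.0000 -1.0000
    outer loop
      vertex 0.000 26.204 0.000
      vertex 21.054 26.204 0.000
      vertex 0.000 0.000 0.000
    endloop
  endfacet
  facet normal 0.0000 -1.0000 0.0000
    outer loop
      vertex 0.000 0.000 0.000
      vertex 21.054 0.000 0.000
      vertex 21.054 0.000 18.525
    endloop
  endfacet
  facet normal 0.0000 -1.0000 0.0000
    outer loop
      vertex 0.000 0.000 0.000
      vertex 21.054 0.000 18.525
      vertex 0.000 0.000 18.525
    endloop
  endfacet
  facet normal 0.0000 0.5773 0.8166
    outer loop
      vertex 0.000 0.000 18.525
      vertex 21.054 0.000 18.525
      vertex 21.054 26.204 0.000
    endloop
  endfacet
  facet normal 0.0000 0.5773 0.8166
    outer loop
      vertex 0.000 0.000 18.525
      vertex 21.054 26.204 0.000
      vertex 0.000 26.204 0.000
    endloop
  endfacet
  facet normal -1.0000 0.0000 0.0000
    outer loop
      vertex 0.000 0.000 18.525
      vertex 0.000 26.204 0.000
      vertex 0.000 0.000 0.000
    endloop
  endfacet
  facet normal 1.0000 0.0000 0.0000
    outer loop
      vertex 21.054 0.000 0.000
      vertex 21.054 26.204 0.000
      vertex 21.054 0.000 18.525
    endloop
  endfacet
endsolid part

The G0 Z moves step by Δz≈3.705 mm. The G1 loops shrink linearly with z, so the solid tapers from its base footprint up to z≈18.5. Closing with a flat bottom cap and the tapered top and triangulating gives 8 facets — a wedge (ramp): 21.1 × 26.2 mm base, rising to 18.5 mm along the y=0 edge and sloping linearly to z=0 at y=26.2.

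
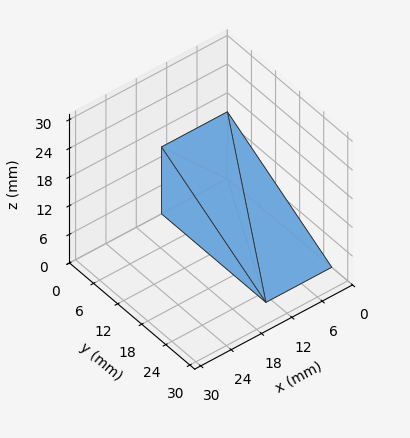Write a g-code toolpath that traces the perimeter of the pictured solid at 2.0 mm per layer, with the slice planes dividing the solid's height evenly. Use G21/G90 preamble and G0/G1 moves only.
Reading the render: the shape is a wedge (ramp): 13 × 26 mm base, rising to 14 mm along the y=0 edge and sloping linearly to z=0 at y=26 (dimensions read to the nearest mm from the axis ticks). For the g-code, the solid's height is divided into equal slices at the stated Δz and each level perimeter traced with G1 moves after a G0 lift.

; perimeter-only toolpath
G21 ; units = mm
G90 ; absolute positioning
G28 ; home
; layer 1
G0 Z2.0
G0 X0.0 Y0.0
G1 X13.0 Y0.0
G1 X13.0 Y22.3
G1 X0.0 Y22.3
G1 X0.0 Y0.0
; layer 2
G0 Z4.0
G0 X0.0 Y0.0
G1 X13.0 Y0.0
G1 X13.0 Y18.6
G1 X0.0 Y18.6
G1 X0.0 Y0.0
; layer 3
G0 Z6.0
G0 X0.0 Y0.0
G1 X13.0 Y0.0
G1 X13.0 Y14.9
G1 X0.0 Y14.9
G1 X0.0 Y0.0
; layer 4
G0 Z8.0
G0 X0.0 Y0.0
G1 X13.0 Y0.0
G1 X13.0 Y11.1
G1 X0.0 Y11.1
G1 X0.0 Y0.0
; layer 5
G0 Z10.0
G0 X0.0 Y0.0
G1 X13.0 Y0.0
G1 X13.0 Y7.4
G1 X0.0 Y7.4
G1 X0.0 Y0.0
; layer 6
G0 Z12.0
G0 X0.0 Y0.0
G1 X13.0 Y0.0
G1 X13.0 Y3.7
G1 X0.0 Y3.7
G1 X0.0 Y0.0
M2 ; end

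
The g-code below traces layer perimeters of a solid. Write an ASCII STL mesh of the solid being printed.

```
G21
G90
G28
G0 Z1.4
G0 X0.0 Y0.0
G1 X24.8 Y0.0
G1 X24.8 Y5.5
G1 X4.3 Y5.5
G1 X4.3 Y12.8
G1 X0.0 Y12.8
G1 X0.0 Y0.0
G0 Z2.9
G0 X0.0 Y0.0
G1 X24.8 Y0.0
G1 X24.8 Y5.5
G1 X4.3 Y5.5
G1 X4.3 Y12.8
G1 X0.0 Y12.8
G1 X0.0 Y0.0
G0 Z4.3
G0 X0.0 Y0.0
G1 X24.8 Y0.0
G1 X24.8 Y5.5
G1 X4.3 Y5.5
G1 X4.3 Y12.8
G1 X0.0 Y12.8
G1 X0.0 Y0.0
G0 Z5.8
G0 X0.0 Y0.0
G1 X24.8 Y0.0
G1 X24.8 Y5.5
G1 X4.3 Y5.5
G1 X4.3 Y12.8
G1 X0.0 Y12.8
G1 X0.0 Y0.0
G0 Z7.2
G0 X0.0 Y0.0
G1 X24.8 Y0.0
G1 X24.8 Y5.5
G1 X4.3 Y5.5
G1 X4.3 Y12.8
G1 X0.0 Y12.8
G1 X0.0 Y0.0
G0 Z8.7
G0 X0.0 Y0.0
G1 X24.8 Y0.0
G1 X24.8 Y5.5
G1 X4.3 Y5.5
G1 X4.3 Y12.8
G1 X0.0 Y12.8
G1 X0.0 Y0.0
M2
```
solid part
  facet normal 0.0000 0.0000 -1.0000
    outer loop
      vertex 24.8 5.5 0.0
      vertex 24.8 0.0 0.0
      vertex 0.0 0.0 0.0
    endloop
  endfacet
  facet normal 0.0000 0.0000 -1.0000
    outer loop
      vertex 4.3 5.5 0.0
      vertex 24.8 5.5 0.0
      vertex 0.0 0.0 0.0
    endloop
  endfacet
  facet normal 0.0000 0.0000 -1.0000
    outer loop
      vertex 4.3 12.8 0.0
      vertex 4.3 5.5 0.0
      vertex 0.0 0.0 0.0
    endloop
  endfacet
  facet normal 0.0000 0.0000 -1.0000
    outer loop
      vertex 0.0 12.8 0.0
      vertex 4.3 12.8 0.0
      vertex 0.0 0.0 0.0
    endloop
  endfacet
  facet normal 0.0000 0.0000 1.0000
    outer loop
      vertex 0.0 0.0 8.7
      vertex 24.8 0.0 8.7
      vertex 24.8 5.5 8.7
    endloop
  endfacet
  facet normal 0.0000 0.0000 1.0000
    outer loop
      vertex 0.0 0.0 8.7
      vertex 24.8 5.5 8.7
      vertex 4.3 5.5 8.7
    endloop
  endfacet
  facet normal 0.0000 0.0000 1.0000
    outer loop
      vertex 0.0 0.0 8.7
      vertex 4.3 5.5 8.7
      vertex 4.3 12.8 8.7
    endloop
  endfacet
  facet normal 0.0000 0.0000 1.0000
    outer loop
      vertex 0.0 0.0 8.7
      vertex 4.3 12.8 8.7
      vertex 0.0 12.8 8.7
    endloop
  endfacet
  facet normal 0.0000 -1.0000 0.0000
    outer loop
      vertex 0.0 0.0 0.0
      vertex 24.8 0.0 0.0
      vertex 24.8 0.0 8.7
    endloop
  endfacet
  facet normal 0.0000 -1.0000 0.0000
    outer loop
      vertex 0.0 0.0 0.0
      vertex 24.8 0.0 8.7
      vertex 0.0 0.0 8.7
    endloop
  endfacet
  facet normal 1.0000 0.0000 0.0000
    outer loop
      vertex 24.8 0.0 0.0
      vertex 24.8 5.5 0.0
      vertex 24.8 5.5 8.7
    endloop
  endfacet
  facet normal 1.0000 0.0000 0.0000
    outer loop
      vertex 24.8 0.0 0.0
      vertex 24.8 5.5 8.7
      vertex 24.8 0.0 8.7
    endloop
  endfacet
  facet normal 0.0000 1.0000 0.0000
    outer loop
      vertex 24.8 5.5 0.0
      vertex 4.3 5.5 0.0
      vertex 4.3 5.5 8.7
    endloop
  endfacet
  facet normal 0.0000 1.0000 0.0000
    outer loop
      vertex 24.8 5.5 0.0
      vertex 4.3 5.5 8.7
      vertex 24.8 5.5 8.7
    endloop
  endfacet
  facet normal 1.0000 0.0000 0.0000
    outer loop
      vertex 4.3 5.5 0.0
      vertex 4.3 12.8 0.0
      vertex 4.3 12.8 8.7
    endloop
  endfacet
  facet normal 1.0000 0.0000 0.0000
    outer loop
      vertex 4.3 5.5 0.0
      vertex 4.3 12.8 8.7
      vertex 4.3 5.5 8.7
    endloop
  endfacet
  facet normal 0.0000 1.0000 0.0000
    outer loop
      vertex 4.3 12.8 0.0
      vertex 0.0 12.8 0.0
      vertex 0.0 12.8 8.7
    endloop
  endfacet
  facet normal 0.0000 1.0000 0.0000
    outer loop
      vertex 4.3 12.8 0.0
      vertex 0.0 12.8 8.7
      vertex 4.3 12.8 8.7
    endloop
  endfacet
  facet normal -1.0000 0.0000 0.0000
    outer loop
      vertex 0.0 12.8 0.0
      vertex 0.0 0.0 0.0
      vertex 0.0 0.0 8.7
    endloop
  endfacet
  facet normal -1.0000 0.0000 0.0000
    outer loop
      vertex 0.0 12.8 0.0
      vertex 0.0 0.0 8.7
      vertex 0.0 12.8 8.7
    endloop
  endfacet
endsolid part

The G0 Z moves step by Δz≈1.4 mm. Every layer's G1 loop is the same polygon, so the solid is a straight extrusion of it from z=0 to z≈8.7. Closing with flat bottom and top caps and triangulating gives 20 facets — an L-shaped prism: outer 24.8 × 12.8 mm, arm thicknesses ≈ 5.5 mm (horizontal) and 4.3 mm (vertical), extruded 8.7 mm in z.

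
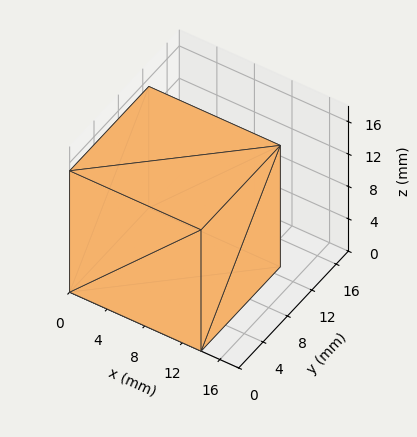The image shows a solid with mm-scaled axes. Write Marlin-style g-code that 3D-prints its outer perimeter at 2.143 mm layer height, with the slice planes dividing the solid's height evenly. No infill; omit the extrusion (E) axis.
Reading the render: the shape is a rectangular box, roughly 14 × 13 mm footprint and 15 mm tall (dimensions read to the nearest mm from the axis ticks). For the g-code, the solid's height is divided into equal slices at the stated Δz and each level perimeter traced with G1 moves after a G0 lift.

; perimeter-only toolpath
G21 ; units = mm
G90 ; absolute positioning
G28 ; home
; layer 1
G0 Z2.143
G0 X0.000 Y0.000
G1 X14.000 Y0.000
G1 X14.000 Y13.000
G1 X0.000 Y13.000
G1 X0.000 Y0.000
; layer 2
G0 Z4.286
G0 X0.000 Y0.000
G1 X14.000 Y0.000
G1 X14.000 Y13.000
G1 X0.000 Y13.000
G1 X0.000 Y0.000
; layer 3
G0 Z6.429
G0 X0.000 Y0.000
G1 X14.000 Y0.000
G1 X14.000 Y13.000
G1 X0.000 Y13.000
G1 X0.000 Y0.000
; layer 4
G0 Z8.571
G0 X0.000 Y0.000
G1 X14.000 Y0.000
G1 X14.000 Y13.000
G1 X0.000 Y13.000
G1 X0.000 Y0.000
; layer 5
G0 Z10.714
G0 X0.000 Y0.000
G1 X14.000 Y0.000
G1 X14.000 Y13.000
G1 X0.000 Y13.000
G1 X0.000 Y0.000
; layer 6
G0 Z12.857
G0 X0.000 Y0.000
G1 X14.000 Y0.000
G1 X14.000 Y13.000
G1 X0.000 Y13.000
G1 X0.000 Y0.000
; layer 7
G0 Z15.000
G0 X0.000 Y0.000
G1 X14.000 Y0.000
G1 X14.000 Y13.000
G1 X0.000 Y13.000
G1 X0.000 Y0.000
M2 ; end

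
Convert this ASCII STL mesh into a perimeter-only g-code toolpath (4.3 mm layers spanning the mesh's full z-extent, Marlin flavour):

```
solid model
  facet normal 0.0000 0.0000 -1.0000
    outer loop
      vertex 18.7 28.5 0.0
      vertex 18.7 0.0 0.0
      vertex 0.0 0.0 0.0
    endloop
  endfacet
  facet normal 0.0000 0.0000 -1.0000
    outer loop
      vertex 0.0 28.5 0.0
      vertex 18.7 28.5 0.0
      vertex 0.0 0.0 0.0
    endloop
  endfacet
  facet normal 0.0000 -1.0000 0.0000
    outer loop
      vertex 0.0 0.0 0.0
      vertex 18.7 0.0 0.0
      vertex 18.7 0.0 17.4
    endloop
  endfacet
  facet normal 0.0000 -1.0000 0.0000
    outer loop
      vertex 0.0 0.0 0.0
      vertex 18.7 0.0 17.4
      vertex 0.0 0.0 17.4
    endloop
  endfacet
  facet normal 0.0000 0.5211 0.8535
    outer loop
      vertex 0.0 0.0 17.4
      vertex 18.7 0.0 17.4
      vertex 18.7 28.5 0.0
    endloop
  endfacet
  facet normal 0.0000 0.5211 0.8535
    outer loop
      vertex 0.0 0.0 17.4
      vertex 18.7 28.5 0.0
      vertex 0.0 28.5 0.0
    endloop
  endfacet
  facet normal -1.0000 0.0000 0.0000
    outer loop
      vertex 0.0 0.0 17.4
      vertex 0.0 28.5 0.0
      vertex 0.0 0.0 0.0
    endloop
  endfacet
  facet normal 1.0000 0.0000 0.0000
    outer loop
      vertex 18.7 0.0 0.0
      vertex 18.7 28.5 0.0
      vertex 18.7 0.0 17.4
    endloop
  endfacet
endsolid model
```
; perimeter-only toolpath
G21 ; units = mm
G90 ; absolute positioning
G28 ; home
; layer 1
G0 Z4.3
G0 X0.0 Y0.0
G1 X18.7 Y0.0
G1 X18.7 Y21.4
G1 X0.0 Y21.4
G1 X0.0 Y0.0
; layer 2
G0 Z8.7
G0 X0.0 Y0.0
G1 X18.7 Y0.0
G1 X18.7 Y14.2
G1 X0.0 Y14.2
G1 X0.0 Y0.0
; layer 3
G0 Z13.0
G0 X0.0 Y0.0
G1 X18.7 Y0.0
G1 X18.7 Y7.1
G1 X0.0 Y7.1
G1 X0.0 Y0.0
M2 ; end

The solid is a wedge (ramp): 18.7 × 28.5 mm base, rising to 17.4 mm along the y=0 edge and sloping linearly to z=0 at y=28.5. Slicing at Δz = 4.3 mm — 4 equal slices spanning the solid's height, so layer i sits at z = i·h/4 — gives 3 non-empty perimeters. Each is a 4-segment closed polygon; G0 lifts to the layer z and rapids to the start vertex, then G1 traces the edges. The cross-section shrinks linearly with z (the slice at the apex is degenerate and omitted).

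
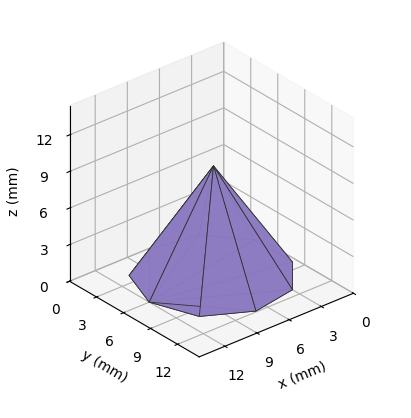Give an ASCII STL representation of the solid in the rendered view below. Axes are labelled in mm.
Reading the render: the shape is a regular 9-sided pyramid, base circumscribed radius ≈ 6 mm, apex at z ≈ 9 mm (dimensions read to the nearest mm from the axis ticks). For the STL, each face is triangulated and given an outward normal.

solid part
  facet normal 0.0000 0.0000 -1.0000
    outer loop
      vertex 7.0 11.9 0.0
      vertex 10.6 9.9 0.0
      vertex 12.0 6.0 0.0
    endloop
  endfacet
  facet normal 0.0000 0.0000 -1.0000
    outer loop
      vertex 3.0 11.2 0.0
      vertex 7.0 11.9 0.0
      vertex 12.0 6.0 0.0
    endloop
  endfacet
  facet normal 0.0000 0.0000 -1.0000
    outer loop
      vertex 0.4 8.1 0.0
      vertex 3.0 11.2 0.0
      vertex 12.0 6.0 0.0
    endloop
  endfacet
  facet normal 0.0000 0.0000 -1.0000
    outer loop
      vertex 0.4 3.9 0.0
      vertex 0.4 8.1 0.0
      vertex 12.0 6.0 0.0
    endloop
  endfacet
  facet normal 0.0000 0.0000 -1.0000
    outer loop
      vertex 3.0 0.8 0.0
      vertex 0.4 3.9 0.0
      vertex 12.0 6.0 0.0
    endloop
  endfacet
  facet normal 0.0000 0.0000 -1.0000
    outer loop
      vertex 7.0 0.1 0.0
      vertex 3.0 0.8 0.0
      vertex 12.0 6.0 0.0
    endloop
  endfacet
  facet normal 0.0000 0.0000 -1.0000
    outer loop
      vertex 10.6 2.1 0.0
      vertex 7.0 0.1 0.0
      vertex 12.0 6.0 0.0
    endloop
  endfacet
  facet normal 0.7972 0.2862 0.5315
    outer loop
      vertex 12.0 6.0 0.0
      vertex 10.6 9.9 0.0
      vertex 6.0 6.0 9.0
    endloop
  endfacet
  facet normal 0.4115 0.7406 0.5312
    outer loop
      vertex 10.6 9.9 0.0
      vertex 7.0 11.9 0.0
      vertex 6.0 6.0 9.0
    endloop
  endfacet
  facet normal -0.1461 0.8347 0.5310
    outer loop
      vertex 7.0 11.9 0.0
      vertex 3.0 11.2 0.0
      vertex 6.0 6.0 9.0
    endloop
  endfacet
  facet normal -0.6492 0.5445 0.5310
    outer loop
      vertex 3.0 11.2 0.0
      vertex 0.4 8.1 0.0
      vertex 6.0 6.0 9.0
    endloop
  endfacet
  facet normal -0.8491 0.0000 0.5283
    outer loop
      vertex 0.4 8.1 0.0
      vertex 0.4 3.9 0.0
      vertex 6.0 6.0 9.0
    endloop
  endfacet
  facet normal -0.6492 -0.5445 0.5310
    outer loop
      vertex 0.4 3.9 0.0
      vertex 3.0 0.8 0.0
      vertex 6.0 6.0 9.0
    endloop
  endfacet
  facet normal -0.1461 -0.8347 0.5310
    outer loop
      vertex 3.0 0.8 0.0
      vertex 7.0 0.1 0.0
      vertex 6.0 6.0 9.0
    endloop
  endfacet
  facet normal 0.4115 -0.7406 0.5312
    outer loop
      vertex 7.0 0.1 0.0
      vertex 10.6 2.1 0.0
      vertex 6.0 6.0 9.0
    endloop
  endfacet
  facet normal 0.7972 -0.2862 0.5315
    outer loop
      vertex 10.6 2.1 0.0
      vertex 12.0 6.0 0.0
      vertex 6.0 6.0 9.0
    endloop
  endfacet
endsolid part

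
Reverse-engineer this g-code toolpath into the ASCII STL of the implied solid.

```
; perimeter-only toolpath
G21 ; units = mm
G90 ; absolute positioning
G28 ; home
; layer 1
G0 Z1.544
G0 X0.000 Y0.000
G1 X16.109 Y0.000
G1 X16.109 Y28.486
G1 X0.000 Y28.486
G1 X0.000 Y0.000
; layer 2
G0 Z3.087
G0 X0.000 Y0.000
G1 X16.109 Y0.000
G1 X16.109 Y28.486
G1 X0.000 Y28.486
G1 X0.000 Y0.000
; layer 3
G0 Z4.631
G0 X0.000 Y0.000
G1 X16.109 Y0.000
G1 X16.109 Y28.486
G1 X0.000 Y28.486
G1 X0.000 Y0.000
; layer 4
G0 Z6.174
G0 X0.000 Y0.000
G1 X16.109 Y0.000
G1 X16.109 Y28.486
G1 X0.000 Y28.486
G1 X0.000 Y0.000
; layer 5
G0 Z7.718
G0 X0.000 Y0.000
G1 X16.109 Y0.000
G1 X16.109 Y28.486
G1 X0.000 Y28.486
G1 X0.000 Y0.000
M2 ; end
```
solid part
  facet normal 0.0000 0.0000 -1.0000
    outer loop
      vertex 16.109 28.486 0.000
      vertex 16.109 0.000 0.000
      vertex 0.000 0.000 0.000
    endloop
  endfacet
  facet normal 0.0000 0.0000 -1.0000
    outer loop
      vertex 0.000 28.486 0.000
      vertex 16.109 28.486 0.000
      vertex 0.000 0.000 0.000
    endloop
  endfacet
  facet normal 0.0000 0.0000 1.0000
    outer loop
      vertex 0.000 0.000 7.718
      vertex 16.109 0.000 7.718
      vertex 16.109 28.486 7.718
    endloop
  endfacet
  facet normal 0.0000 0.0000 1.0000
    outer loop
      vertex 0.000 0.000 7.718
      vertex 16.109 28.486 7.718
      vertex 0.000 28.486 7.718
    endloop
  endfacet
  facet normal 0.0000 -1.0000 0.0000
    outer loop
      vertex 0.000 0.000 0.000
      vertex 16.109 0.000 0.000
      vertex 16.109 0.000 7.718
    endloop
  endfacet
  facet normal 0.0000 -1.0000 0.0000
    outer loop
      vertex 0.000 0.000 0.000
      vertex 16.109 0.000 7.718
      vertex 0.000 0.000 7.718
    endloop
  endfacet
  facet normal 0.0000 1.0000 0.0000
    outer loop
      vertex 16.109 28.486 7.718
      vertex 16.109 28.486 0.000
      vertex 0.000 28.486 0.000
    endloop
  endfacet
  facet normal 0.0000 1.0000 0.0000
    outer loop
      vertex 0.000 28.486 7.718
      vertex 16.109 28.486 7.718
      vertex 0.000 28.486 0.000
    endloop
  endfacet
  facet normal -1.0000 0.0000 0.0000
    outer loop
      vertex 0.000 28.486 7.718
      vertex 0.000 28.486 0.000
      vertex 0.000 0.000 0.000
    endloop
  endfacet
  facet normal -1.0000 0.0000 0.0000
    outer loop
      vertex 0.000 0.000 7.718
      vertex 0.000 28.486 7.718
      vertex 0.000 0.000 0.000
    endloop
  endfacet
  facet normal 1.0000 0.0000 0.0000
    outer loop
      vertex 16.109 0.000 0.000
      vertex 16.109 28.486 0.000
      vertex 16.109 28.486 7.718
    endloop
  endfacet
  facet normal 1.0000 0.0000 0.0000
    outer loop
      vertex 16.109 0.000 0.000
      vertex 16.109 28.486 7.718
      vertex 16.109 0.000 7.718
    endloop
  endfacet
endsolid part

The G0 Z moves step by Δz≈1.544 mm. Every layer's G1 loop is the same polygon, so the solid is a straight extrusion of it from z=0 to z≈7.72. Closing with flat bottom and top caps and triangulating gives 12 facets — a rectangular box, roughly 16.1 × 28.5 mm footprint and 7.72 mm tall.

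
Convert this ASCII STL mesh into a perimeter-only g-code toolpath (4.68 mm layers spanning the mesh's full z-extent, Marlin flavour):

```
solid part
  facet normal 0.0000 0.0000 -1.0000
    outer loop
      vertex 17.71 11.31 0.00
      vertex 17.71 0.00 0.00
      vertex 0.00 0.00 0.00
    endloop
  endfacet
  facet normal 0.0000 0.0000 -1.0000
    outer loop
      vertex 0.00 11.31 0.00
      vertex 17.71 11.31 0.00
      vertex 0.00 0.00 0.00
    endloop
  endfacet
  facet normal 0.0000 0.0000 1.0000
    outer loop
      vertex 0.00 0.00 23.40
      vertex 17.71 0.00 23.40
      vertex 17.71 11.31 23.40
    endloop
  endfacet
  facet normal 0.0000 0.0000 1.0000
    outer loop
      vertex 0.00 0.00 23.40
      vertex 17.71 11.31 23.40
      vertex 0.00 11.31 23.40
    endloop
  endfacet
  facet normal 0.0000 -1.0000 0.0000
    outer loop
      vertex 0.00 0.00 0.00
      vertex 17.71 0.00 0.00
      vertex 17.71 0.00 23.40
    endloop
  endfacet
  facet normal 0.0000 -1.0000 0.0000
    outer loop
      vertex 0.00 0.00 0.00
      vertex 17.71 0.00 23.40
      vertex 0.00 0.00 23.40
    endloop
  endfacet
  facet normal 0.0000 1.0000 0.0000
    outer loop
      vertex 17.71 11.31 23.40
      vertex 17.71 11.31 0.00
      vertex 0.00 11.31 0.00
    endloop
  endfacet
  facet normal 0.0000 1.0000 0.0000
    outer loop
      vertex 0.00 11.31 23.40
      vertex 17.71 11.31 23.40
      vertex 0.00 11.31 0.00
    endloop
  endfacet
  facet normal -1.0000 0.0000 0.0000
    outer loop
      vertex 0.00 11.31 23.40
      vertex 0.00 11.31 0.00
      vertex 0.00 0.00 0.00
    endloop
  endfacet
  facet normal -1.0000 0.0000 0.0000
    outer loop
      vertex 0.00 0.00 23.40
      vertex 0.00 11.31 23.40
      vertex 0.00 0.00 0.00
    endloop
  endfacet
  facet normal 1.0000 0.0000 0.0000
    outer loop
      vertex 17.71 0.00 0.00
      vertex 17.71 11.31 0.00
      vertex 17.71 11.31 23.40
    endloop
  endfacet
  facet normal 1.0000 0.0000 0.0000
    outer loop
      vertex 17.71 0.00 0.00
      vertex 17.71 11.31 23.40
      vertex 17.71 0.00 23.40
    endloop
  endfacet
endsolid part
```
; perimeter-only toolpath
G21 ; units = mm
G90 ; absolute positioning
G28 ; home
; layer 1
G0 Z4.68
G0 X0.00 Y0.00
G1 X17.71 Y0.00
G1 X17.71 Y11.31
G1 X0.00 Y11.31
G1 X0.00 Y0.00
; layer 2
G0 Z9.36
G0 X0.00 Y0.00
G1 X17.71 Y0.00
G1 X17.71 Y11.31
G1 X0.00 Y11.31
G1 X0.00 Y0.00
; layer 3
G0 Z14.04
G0 X0.00 Y0.00
G1 X17.71 Y0.00
G1 X17.71 Y11.31
G1 X0.00 Y11.31
G1 X0.00 Y0.00
; layer 4
G0 Z18.72
G0 X0.00 Y0.00
G1 X17.71 Y0.00
G1 X17.71 Y11.31
G1 X0.00 Y11.31
G1 X0.00 Y0.00
; layer 5
G0 Z23.40
G0 X0.00 Y0.00
G1 X17.71 Y0.00
G1 X17.71 Y11.31
G1 X0.00 Y11.31
G1 X0.00 Y0.00
M2 ; end

The solid is a rectangular box, roughly 17.7 × 11.3 mm footprint and 23.4 mm tall. Slicing at Δz = 4.68 mm — 5 equal slices spanning the solid's height, so layer i sits at z = i·h/5 — gives 5 non-empty perimeters. Each is a 4-segment closed polygon; G0 lifts to the layer z and rapids to the start vertex, then G1 traces the edges.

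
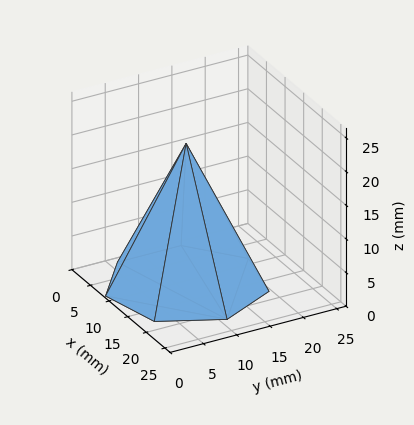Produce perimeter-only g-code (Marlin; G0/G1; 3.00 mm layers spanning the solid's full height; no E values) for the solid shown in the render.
Reading the render: the shape is a regular 7-sided pyramid, base circumscribed radius ≈ 11 mm, apex at z ≈ 21 mm (dimensions read to the nearest mm from the axis ticks). For the g-code, the solid's height is divided into equal slices at the stated Δz and each level perimeter traced with G1 moves after a G0 lift.

; perimeter-only toolpath
G21 ; units = mm
G90 ; absolute positioning
G28 ; home
; layer 1
G0 Z3.00
G0 X20.43 Y11.00
G1 X16.88 Y18.37
G1 X8.90 Y20.19
G1 X2.51 Y15.09
G1 X2.51 Y6.91
G1 X8.90 Y1.81
G1 X16.88 Y3.63
G1 X20.43 Y11.00
; layer 2
G0 Z6.00
G0 X18.86 Y11.00
G1 X15.90 Y17.14
G1 X9.25 Y18.66
G1 X3.92 Y14.41
G1 X3.92 Y7.59
G1 X9.25 Y3.34
G1 X15.90 Y4.86
G1 X18.86 Y11.00
; layer 3
G0 Z9.00
G0 X17.29 Y11.00
G1 X14.92 Y15.91
G1 X9.60 Y17.13
G1 X5.34 Y13.73
G1 X5.34 Y8.27
G1 X9.60 Y4.87
G1 X14.92 Y6.09
G1 X17.29 Y11.00
; layer 4
G0 Z12.00
G0 X15.71 Y11.00
G1 X13.94 Y14.69
G1 X9.95 Y15.59
G1 X6.75 Y13.04
G1 X6.75 Y8.96
G1 X9.95 Y6.41
G1 X13.94 Y7.31
G1 X15.71 Y11.00
; layer 5
G0 Z15.00
G0 X14.14 Y11.00
G1 X12.96 Y13.46
G1 X10.30 Y14.06
G1 X8.17 Y12.36
G1 X8.17 Y9.64
G1 X10.30 Y7.94
G1 X12.96 Y8.54
G1 X14.14 Y11.00
; layer 6
G0 Z18.00
G0 X12.57 Y11.00
G1 X11.98 Y12.23
G1 X10.65 Y12.53
G1 X9.58 Y11.68
G1 X9.58 Y10.32
G1 X10.65 Y9.47
G1 X11.98 Y9.77
G1 X12.57 Y11.00
M2 ; end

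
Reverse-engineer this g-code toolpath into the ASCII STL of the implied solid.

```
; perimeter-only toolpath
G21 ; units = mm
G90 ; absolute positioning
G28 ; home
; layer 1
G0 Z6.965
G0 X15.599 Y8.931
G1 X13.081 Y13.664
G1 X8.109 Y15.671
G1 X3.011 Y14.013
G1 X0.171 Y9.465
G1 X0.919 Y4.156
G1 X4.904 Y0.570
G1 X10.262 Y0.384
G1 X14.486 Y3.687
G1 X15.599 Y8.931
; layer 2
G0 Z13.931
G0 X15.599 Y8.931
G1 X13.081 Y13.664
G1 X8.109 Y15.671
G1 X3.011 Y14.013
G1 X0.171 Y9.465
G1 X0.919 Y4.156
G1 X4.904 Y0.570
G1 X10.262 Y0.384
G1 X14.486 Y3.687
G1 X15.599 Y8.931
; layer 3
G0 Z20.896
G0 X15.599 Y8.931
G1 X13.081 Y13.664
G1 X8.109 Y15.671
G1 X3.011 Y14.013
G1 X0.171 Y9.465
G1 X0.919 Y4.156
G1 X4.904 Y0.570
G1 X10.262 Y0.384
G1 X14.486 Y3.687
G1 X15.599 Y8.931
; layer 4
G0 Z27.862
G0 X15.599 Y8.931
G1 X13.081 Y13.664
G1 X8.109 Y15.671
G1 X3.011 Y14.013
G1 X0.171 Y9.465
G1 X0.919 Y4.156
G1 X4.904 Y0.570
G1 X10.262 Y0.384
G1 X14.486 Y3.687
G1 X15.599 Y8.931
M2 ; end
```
solid part
  facet normal 0.0000 0.0000 -1.0000
    outer loop
      vertex 8.109 15.671 0.000
      vertex 13.081 13.664 0.000
      vertex 15.599 8.931 0.000
    endloop
  endfacet
  facet normal 0.0000 0.0000 -1.0000
    outer loop
      vertex 3.011 14.013 0.000
      vertex 8.109 15.671 0.000
      vertex 15.599 8.931 0.000
    endloop
  endfacet
  facet normal 0.0000 0.0000 -1.0000
    outer loop
      vertex 0.171 9.465 0.000
      vertex 3.011 14.013 0.000
      vertex 15.599 8.931 0.000
    endloop
  endfacet
  facet normal 0.0000 0.0000 -1.0000
    outer loop
      vertex 0.919 4.156 0.000
      vertex 0.171 9.465 0.000
      vertex 15.599 8.931 0.000
    endloop
  endfacet
  facet normal 0.0000 0.0000 -1.0000
    outer loop
      vertex 4.904 0.570 0.000
      vertex 0.919 4.156 0.000
      vertex 15.599 8.931 0.000
    endloop
  endfacet
  facet normal 0.0000 0.0000 -1.0000
    outer loop
      vertex 10.262 0.384 0.000
      vertex 4.904 0.570 0.000
      vertex 15.599 8.931 0.000
    endloop
  endfacet
  facet normal 0.0000 0.0000 -1.0000
    outer loop
      vertex 14.486 3.687 0.000
      vertex 10.262 0.384 0.000
      vertex 15.599 8.931 0.000
    endloop
  endfacet
  facet normal 0.0000 0.0000 1.0000
    outer loop
      vertex 15.599 8.931 27.862
      vertex 13.081 13.664 27.862
      vertex 8.109 15.671 27.862
    endloop
  endfacet
  facet normal 0.0000 0.0000 1.0000
    outer loop
      vertex 15.599 8.931 27.862
      vertex 8.109 15.671 27.862
      vertex 3.011 14.013 27.862
    endloop
  endfacet
  facet normal 0.0000 0.0000 1.0000
    outer loop
      vertex 15.599 8.931 27.862
      vertex 3.011 14.013 27.862
      vertex 0.171 9.465 27.862
    endloop
  endfacet
  facet normal 0.0000 0.0000 1.0000
    outer loop
      vertex 15.599 8.931 27.862
      vertex 0.171 9.465 27.862
      vertex 0.919 4.156 27.862
    endloop
  endfacet
  facet normal 0.0000 0.0000 1.0000
    outer loop
      vertex 15.599 8.931 27.862
      vertex 0.919 4.156 27.862
      vertex 4.904 0.570 27.862
    endloop
  endfacet
  facet normal 0.0000 0.0000 1.0000
    outer loop
      vertex 15.599 8.931 27.862
      vertex 4.904 0.570 27.862
      vertex 10.262 0.384 27.862
    endloop
  endfacet
  facet normal 0.0000 0.0000 1.0000
    outer loop
      vertex 15.599 8.931 27.862
      vertex 10.262 0.384 27.862
      vertex 14.486 3.687 27.862
    endloop
  endfacet
  facet normal 0.8828 0.4697 0.0000
    outer loop
      vertex 15.599 8.931 0.000
      vertex 13.081 13.664 0.000
      vertex 13.081 13.664 27.862
    endloop
  endfacet
  facet normal 0.8828 0.4697 0.0000
    outer loop
      vertex 15.599 8.931 0.000
      vertex 13.081 13.664 27.862
      vertex 15.599 8.931 27.862
    endloop
  endfacet
  facet normal 0.3743 0.9273 0.0000
    outer loop
      vertex 13.081 13.664 0.000
      vertex 8.109 15.671 0.000
      vertex 8.109 15.671 27.862
    endloop
  endfacet
  facet normal 0.3743 0.9273 0.0000
    outer loop
      vertex 13.081 13.664 0.000
      vertex 8.109 15.671 27.862
      vertex 13.081 13.664 27.862
    endloop
  endfacet
  facet normal -0.3093 0.9510 0.0000
    outer loop
      vertex 8.109 15.671 0.000
      vertex 3.011 14.013 0.000
      vertex 3.011 14.013 27.862
    endloop
  endfacet
  facet normal -0.3093 0.9510 0.0000
    outer loop
      vertex 8.109 15.671 0.000
      vertex 3.011 14.013 27.862
      vertex 8.109 15.671 27.862
    endloop
  endfacet
  facet normal -0.8482 0.5297 0.0000
    outer loop
      vertex 3.011 14.013 0.000
      vertex 0.171 9.465 0.000
      vertex 0.171 9.465 27.862
    endloop
  endfacet
  facet normal -0.8482 0.5297 0.0000
    outer loop
      vertex 3.011 14.013 0.000
      vertex 0.171 9.465 27.862
      vertex 3.011 14.013 27.862
    endloop
  endfacet
  facet normal -0.9902 -0.1395 0.0000
    outer loop
      vertex 0.171 9.465 0.000
      vertex 0.919 4.156 0.000
      vertex 0.919 4.156 27.862
    endloop
  endfacet
  facet normal -0.9902 -0.1395 0.0000
    outer loop
      vertex 0.171 9.465 0.000
      vertex 0.919 4.156 27.862
      vertex 0.171 9.465 27.862
    endloop
  endfacet
  facet normal -0.6689 -0.7433 0.0000
    outer loop
      vertex 0.919 4.156 0.000
      vertex 4.904 0.570 0.000
      vertex 4.904 0.570 27.862
    endloop
  endfacet
  facet normal -0.6689 -0.7433 0.0000
    outer loop
      vertex 0.919 4.156 0.000
      vertex 4.904 0.570 27.862
      vertex 0.919 4.156 27.862
    endloop
  endfacet
  facet normal -0.0347 -0.9994 0.0000
    outer loop
      vertex 4.904 0.570 0.000
      vertex 10.262 0.384 0.000
      vertex 10.262 0.384 27.862
    endloop
  endfacet
  facet normal -0.0347 -0.9994 0.0000
    outer loop
      vertex 4.904 0.570 0.000
      vertex 10.262 0.384 27.862
      vertex 4.904 0.570 27.862
    endloop
  endfacet
  facet normal 0.6160 -0.7878 0.0000
    outer loop
      vertex 10.262 0.384 0.000
      vertex 14.486 3.687 0.000
      vertex 14.486 3.687 27.862
    endloop
  endfacet
  facet normal 0.6160 -0.7878 0.0000
    outer loop
      vertex 10.262 0.384 0.000
      vertex 14.486 3.687 27.862
      vertex 10.262 0.384 27.862
    endloop
  endfacet
  facet normal 0.9782 -0.2076 0.0000
    outer loop
      vertex 14.486 3.687 0.000
      vertex 15.599 8.931 0.000
      vertex 15.599 8.931 27.862
    endloop
  endfacet
  facet normal 0.9782 -0.2076 0.0000
    outer loop
      vertex 14.486 3.687 0.000
      vertex 15.599 8.931 27.862
      vertex 14.486 3.687 27.862
    endloop
  endfacet
endsolid part

The G0 Z moves step by Δz≈6.965 mm. Every layer's G1 loop is the same polygon, so the solid is a straight extrusion of it from z=0 to z≈27.9. Closing with flat bottom and top caps and triangulating gives 32 facets — a regular 9-sided prism (a cylinder approximated with 9 flat sides), circumscribed radius ≈ 7.84 mm, height ≈ 27.9 mm.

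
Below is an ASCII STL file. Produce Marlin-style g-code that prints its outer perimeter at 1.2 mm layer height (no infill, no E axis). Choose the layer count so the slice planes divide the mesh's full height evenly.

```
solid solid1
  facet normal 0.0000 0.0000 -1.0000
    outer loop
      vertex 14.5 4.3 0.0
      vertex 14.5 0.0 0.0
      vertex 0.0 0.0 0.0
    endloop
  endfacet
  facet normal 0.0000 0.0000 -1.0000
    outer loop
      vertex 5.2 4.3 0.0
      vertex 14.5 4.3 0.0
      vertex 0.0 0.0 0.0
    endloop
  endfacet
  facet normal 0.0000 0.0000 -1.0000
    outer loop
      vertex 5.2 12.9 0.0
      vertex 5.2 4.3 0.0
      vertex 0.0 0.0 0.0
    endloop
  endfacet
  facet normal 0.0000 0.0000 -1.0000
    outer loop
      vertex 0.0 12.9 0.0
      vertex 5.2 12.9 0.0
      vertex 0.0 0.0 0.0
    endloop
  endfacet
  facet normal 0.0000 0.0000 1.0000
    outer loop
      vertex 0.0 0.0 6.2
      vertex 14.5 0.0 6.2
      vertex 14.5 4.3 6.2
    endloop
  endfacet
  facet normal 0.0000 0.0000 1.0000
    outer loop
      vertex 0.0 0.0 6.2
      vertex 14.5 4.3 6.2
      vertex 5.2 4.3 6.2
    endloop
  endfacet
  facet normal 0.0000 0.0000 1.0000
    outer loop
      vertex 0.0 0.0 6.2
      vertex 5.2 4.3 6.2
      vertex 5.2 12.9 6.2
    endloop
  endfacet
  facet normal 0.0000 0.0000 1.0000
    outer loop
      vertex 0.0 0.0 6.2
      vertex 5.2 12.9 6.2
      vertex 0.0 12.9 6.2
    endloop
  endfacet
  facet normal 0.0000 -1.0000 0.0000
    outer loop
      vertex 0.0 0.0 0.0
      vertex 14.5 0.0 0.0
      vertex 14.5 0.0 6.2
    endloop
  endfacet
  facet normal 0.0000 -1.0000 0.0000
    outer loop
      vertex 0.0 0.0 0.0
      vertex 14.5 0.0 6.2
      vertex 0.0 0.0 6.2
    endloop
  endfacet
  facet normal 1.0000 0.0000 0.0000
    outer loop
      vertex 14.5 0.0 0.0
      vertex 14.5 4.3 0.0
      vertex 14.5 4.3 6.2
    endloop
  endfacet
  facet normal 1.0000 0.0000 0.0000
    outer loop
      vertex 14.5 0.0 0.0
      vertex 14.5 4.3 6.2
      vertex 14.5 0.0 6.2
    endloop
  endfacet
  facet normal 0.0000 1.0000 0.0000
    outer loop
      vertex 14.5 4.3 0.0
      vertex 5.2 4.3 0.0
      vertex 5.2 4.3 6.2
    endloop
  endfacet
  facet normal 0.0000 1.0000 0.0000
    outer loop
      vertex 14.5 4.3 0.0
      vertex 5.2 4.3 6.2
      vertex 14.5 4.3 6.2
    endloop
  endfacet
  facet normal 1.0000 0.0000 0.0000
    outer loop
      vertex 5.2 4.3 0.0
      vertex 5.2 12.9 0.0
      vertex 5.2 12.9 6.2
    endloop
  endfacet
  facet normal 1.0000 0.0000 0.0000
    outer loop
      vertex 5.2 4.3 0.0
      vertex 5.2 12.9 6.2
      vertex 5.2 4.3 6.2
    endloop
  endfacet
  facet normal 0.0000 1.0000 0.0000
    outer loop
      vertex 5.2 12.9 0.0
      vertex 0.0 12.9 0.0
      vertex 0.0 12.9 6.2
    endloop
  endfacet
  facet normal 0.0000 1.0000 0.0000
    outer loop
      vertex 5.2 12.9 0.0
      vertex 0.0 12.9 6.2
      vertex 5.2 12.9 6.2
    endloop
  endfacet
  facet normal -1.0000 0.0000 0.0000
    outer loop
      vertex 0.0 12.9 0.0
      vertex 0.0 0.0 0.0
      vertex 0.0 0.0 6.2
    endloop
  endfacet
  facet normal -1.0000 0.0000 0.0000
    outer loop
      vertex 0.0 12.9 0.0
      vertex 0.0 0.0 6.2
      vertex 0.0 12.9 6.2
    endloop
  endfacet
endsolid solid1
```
; perimeter-only toolpath
G21 ; units = mm
G90 ; absolute positioning
G28 ; home
; layer 1
G0 Z1.2
G0 X0.0 Y0.0
G1 X14.5 Y0.0
G1 X14.5 Y4.3
G1 X5.2 Y4.3
G1 X5.2 Y12.9
G1 X0.0 Y12.9
G1 X0.0 Y0.0
; layer 2
G0 Z2.5
G0 X0.0 Y0.0
G1 X14.5 Y0.0
G1 X14.5 Y4.3
G1 X5.2 Y4.3
G1 X5.2 Y12.9
G1 X0.0 Y12.9
G1 X0.0 Y0.0
; layer 3
G0 Z3.7
G0 X0.0 Y0.0
G1 X14.5 Y0.0
G1 X14.5 Y4.3
G1 X5.2 Y4.3
G1 X5.2 Y12.9
G1 X0.0 Y12.9
G1 X0.0 Y0.0
; layer 4
G0 Z5.0
G0 X0.0 Y0.0
G1 X14.5 Y0.0
G1 X14.5 Y4.3
G1 X5.2 Y4.3
G1 X5.2 Y12.9
G1 X0.0 Y12.9
G1 X0.0 Y0.0
; layer 5
G0 Z6.2
G0 X0.0 Y0.0
G1 X14.5 Y0.0
G1 X14.5 Y4.3
G1 X5.2 Y4.3
G1 X5.2 Y12.9
G1 X0.0 Y12.9
G1 X0.0 Y0.0
M2 ; end

The solid is an L-shaped prism: outer 14.5 × 12.9 mm, arm thicknesses ≈ 4.3 mm (horizontal) and 5.2 mm (vertical), extruded 6.2 mm in z. Slicing at Δz = 1.2 mm — 5 equal slices spanning the solid's height, so layer i sits at z = i·h/5 — gives 5 non-empty perimeters. Each is a 6-segment closed polygon; G0 lifts to the layer z and rapids to the start vertex, then G1 traces the edges.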